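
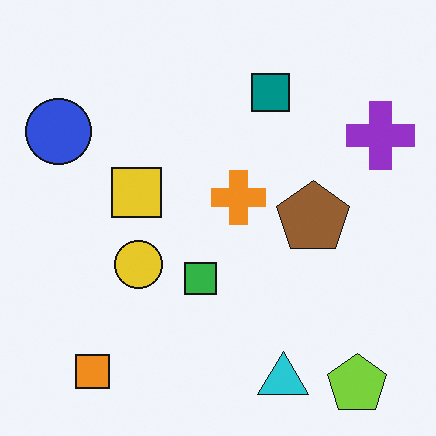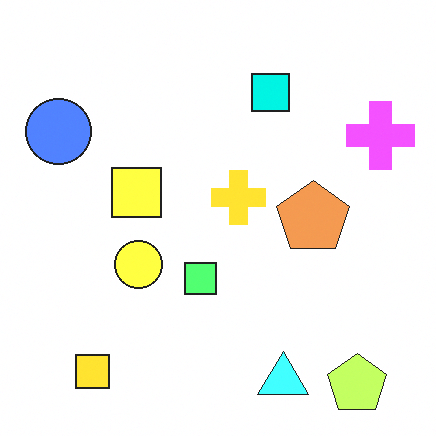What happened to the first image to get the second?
The second image is the first noticeably brightened.

Every pixel — background and shapes alike — is uniformly brightened.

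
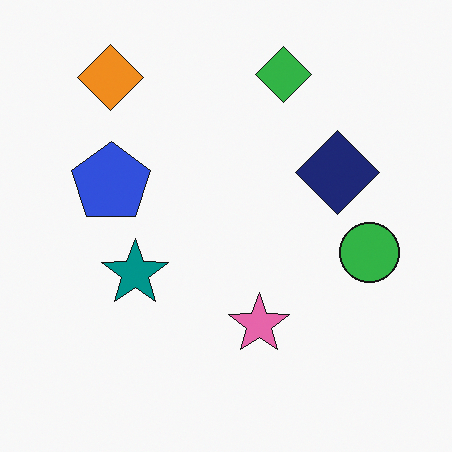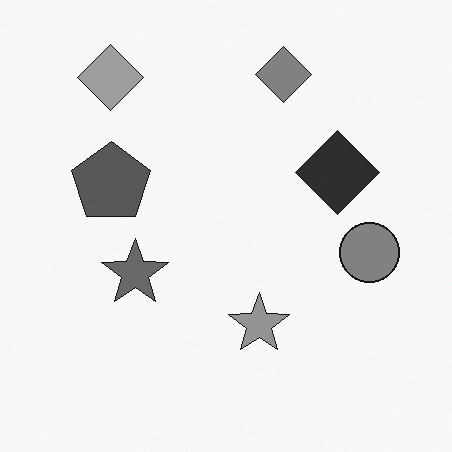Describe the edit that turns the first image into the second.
This is the original image converted to grayscale.

All color is removed — every shape is now a shade of grey.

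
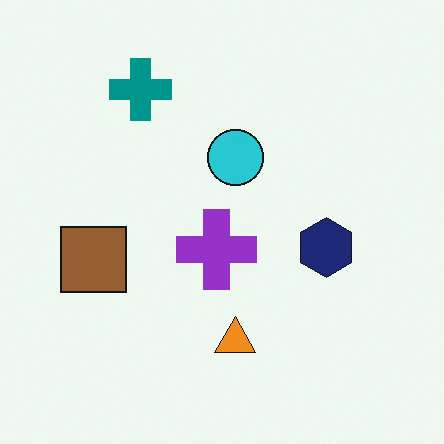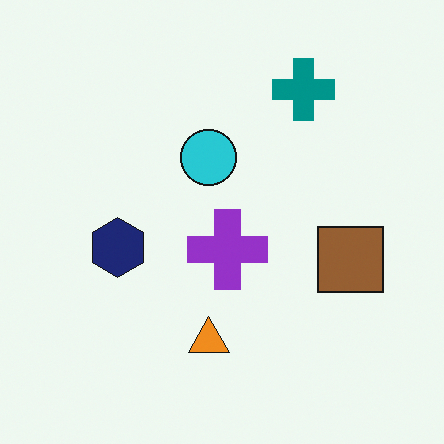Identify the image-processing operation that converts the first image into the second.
Flipped horizontally (left ↔ right).

The brown square is in the left of the first image and the right of the second — shapes on opposite sides of the vertical midline have swapped in a mirror flip.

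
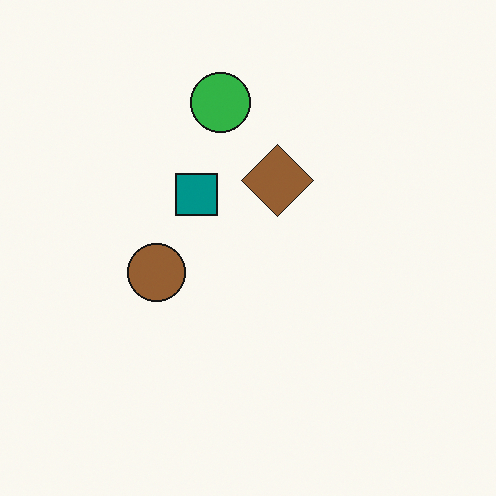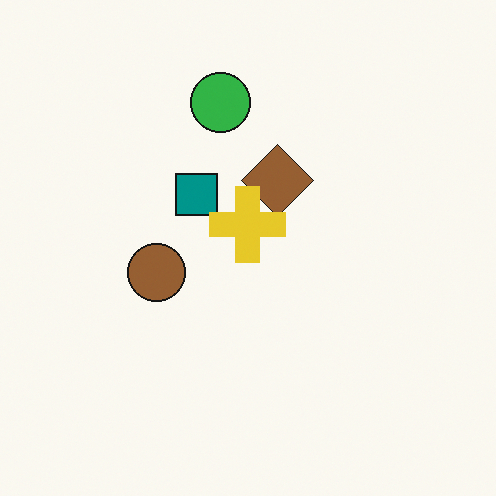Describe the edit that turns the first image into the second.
The image was overlaid with an additional yellow cross.

A yellow cross appears in the second image that is absent from the first.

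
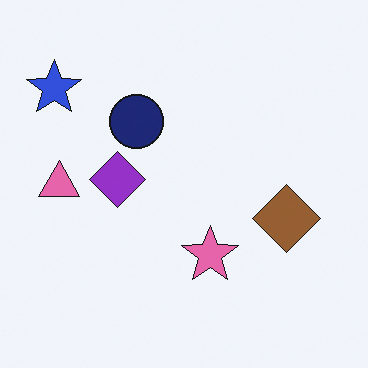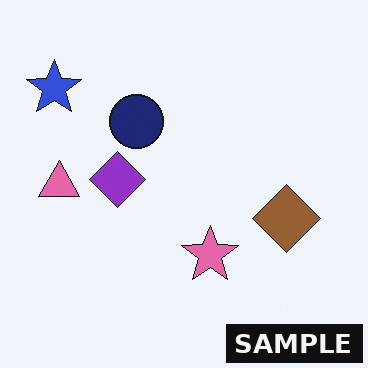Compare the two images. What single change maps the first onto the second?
Watermarked with the text "SAMPLE" in the lower-right corner.

A dark label reading "SAMPLE" appears in the lower-right corner.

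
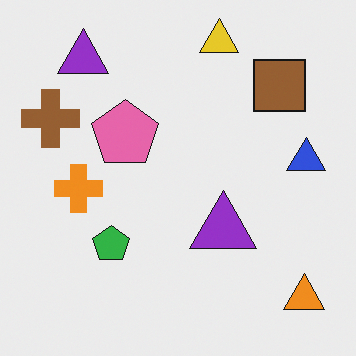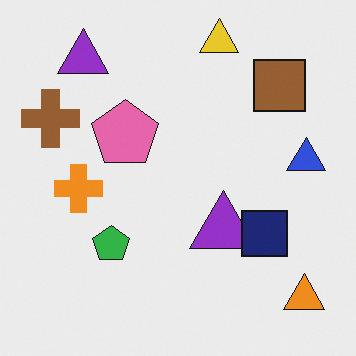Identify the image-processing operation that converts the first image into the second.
It was overlaid with an additional navy square.

A navy square appears in the second image that is absent from the first.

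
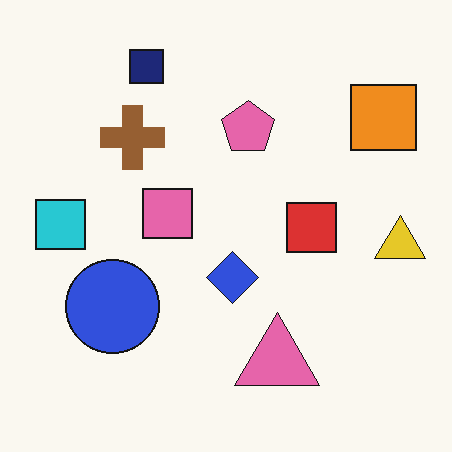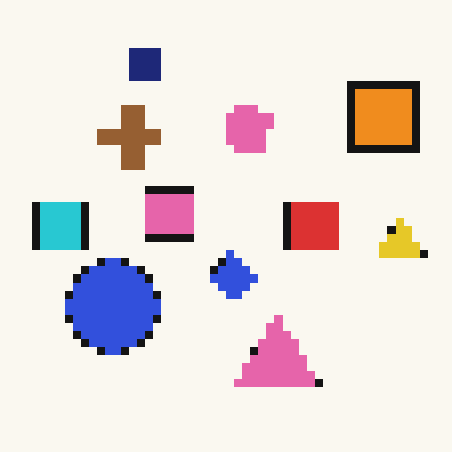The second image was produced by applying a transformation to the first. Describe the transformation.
The transformation is: moderately pixelated.

Shapes are reduced to large square blocks; fine edges and outlines are lost — a downscale-then-upscale (mosaic) effect.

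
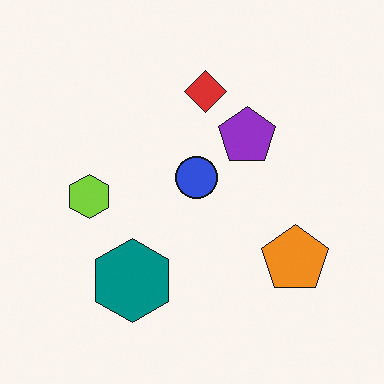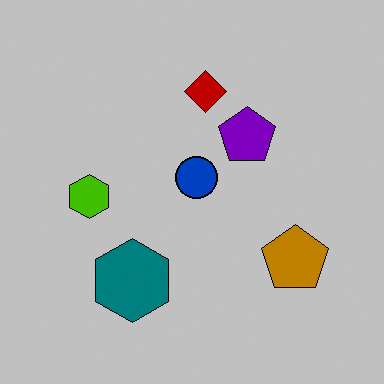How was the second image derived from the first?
This is the original image aggressively posterized.

Each flat color has snapped to a coarser quantized level — most visibly, the near-white background has dropped to a flat grey.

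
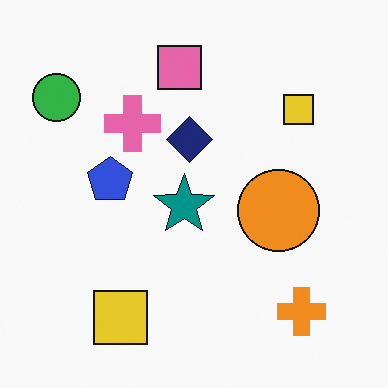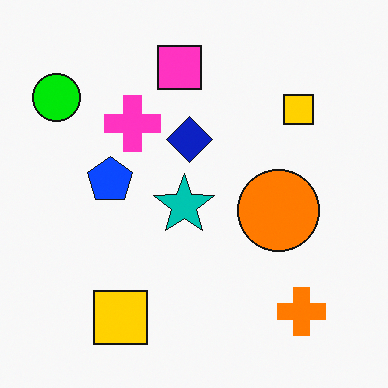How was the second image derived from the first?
It was heavily oversaturated.

All colors are more vivid — a global saturation change.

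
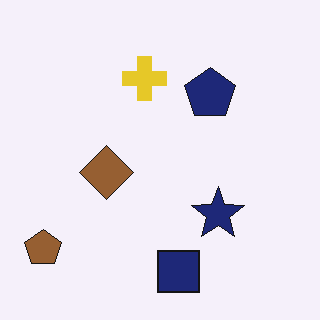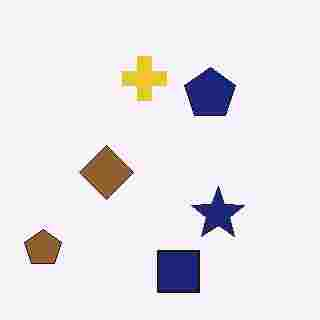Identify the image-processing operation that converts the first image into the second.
This is the original image heavily JPEG-compressed with obvious blocking artifacts.

Blocky 8×8 compression artifacts appear around shape edges and the flat background shows ringing — characteristic JPEG degradation.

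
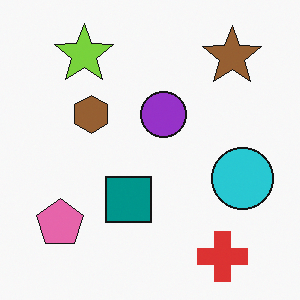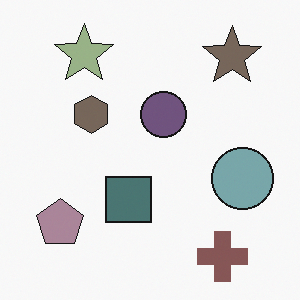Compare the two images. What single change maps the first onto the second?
The second image is the first made much more muted (saturation change).

All colors are more muted and greyish — a global saturation change.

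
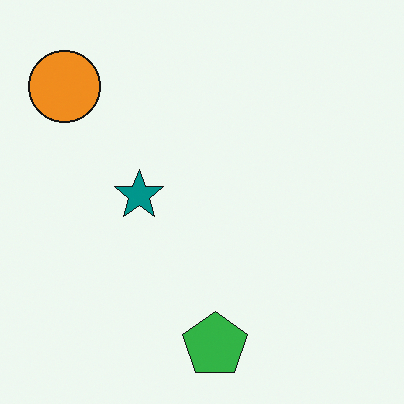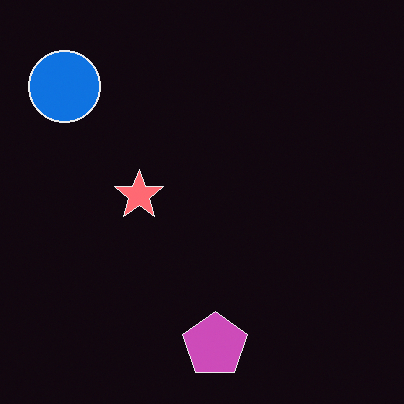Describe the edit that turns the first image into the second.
The image was color-inverted (negative).

The light background has become dark and every shape's color is its complement — a photographic negative.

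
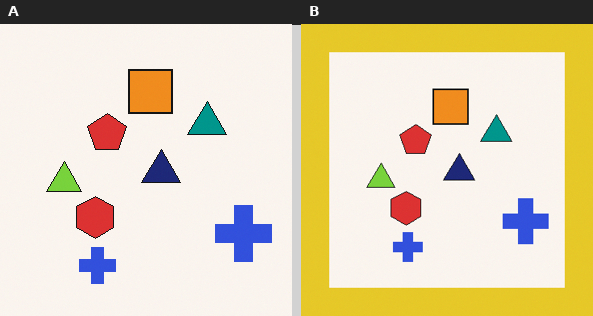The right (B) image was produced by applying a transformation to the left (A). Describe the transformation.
Framed with a yellow border.

A solid yellow frame runs around the edge of the right (B) image, with the content slightly shrunk inside it.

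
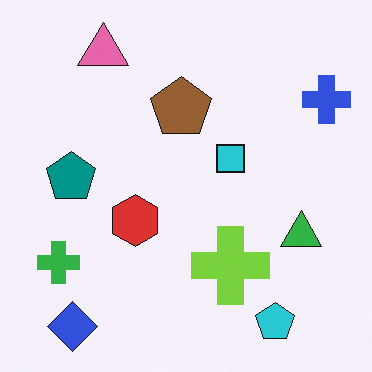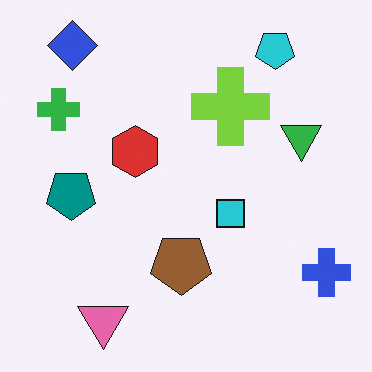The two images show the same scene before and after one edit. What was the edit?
The second image is the first flipped vertically (top ↔ bottom).

The blue diamond is in the bottom-left of the first image and the top-left of the second — shapes on opposite sides of the horizontal midline have swapped in a mirror flip.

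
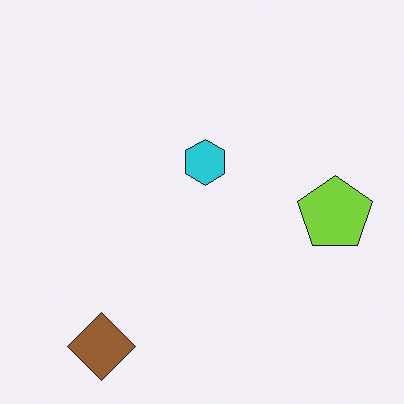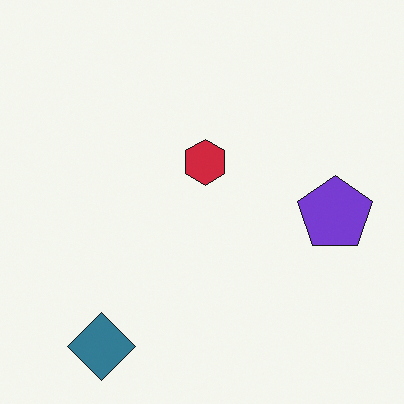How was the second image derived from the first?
The transformation is: hue-shifted through roughly half the color wheel.

Every shape's color has rotated by the same amount around the hue wheel — a uniform hue shift.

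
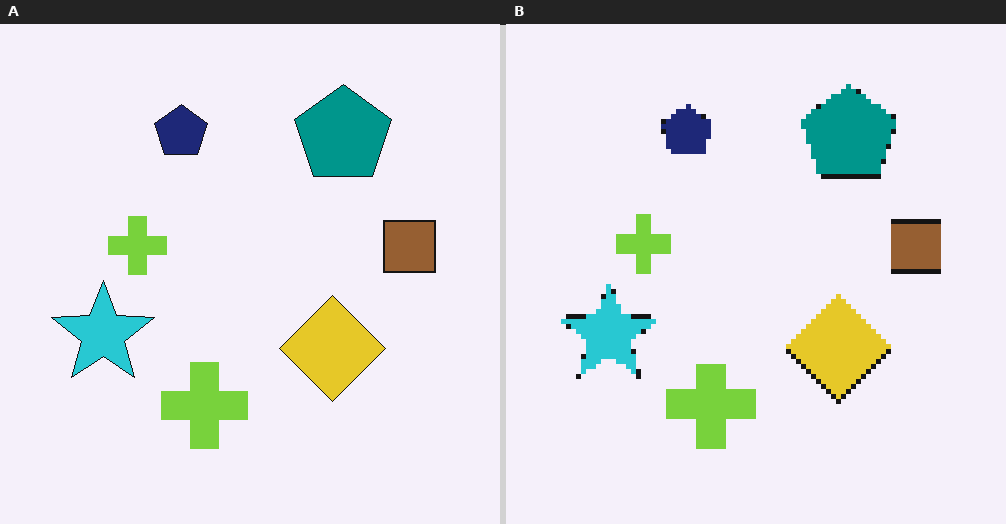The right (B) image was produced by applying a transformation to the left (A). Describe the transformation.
This is the original image lightly pixelated (a mild mosaic effect).

Shapes are reduced to large square blocks; fine edges and outlines are lost — a downscale-then-upscale (mosaic) effect.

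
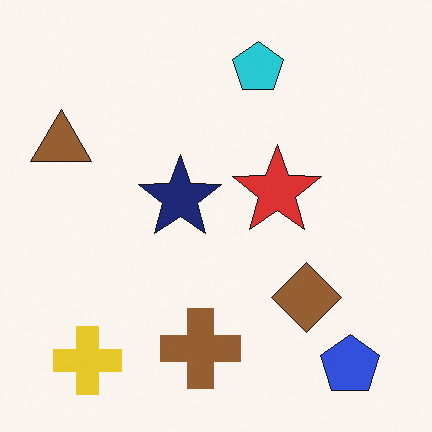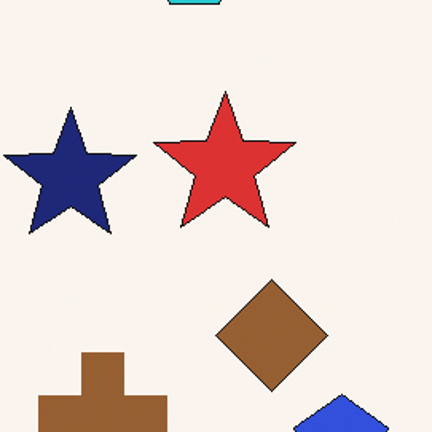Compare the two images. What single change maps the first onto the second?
The transformation is: cropped to a modestly smaller region and rescaled.

The visible shapes are larger and the field of view is narrower; shapes near the original edges may be partly or wholly outside the frame — a crop-and-rescale.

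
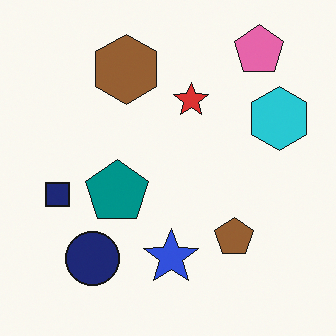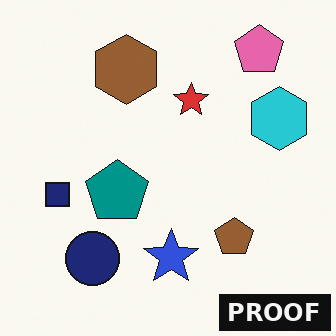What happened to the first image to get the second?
The image was watermarked with the text "PROOF" in the lower-right corner.

A dark label reading "PROOF" appears in the lower-right corner.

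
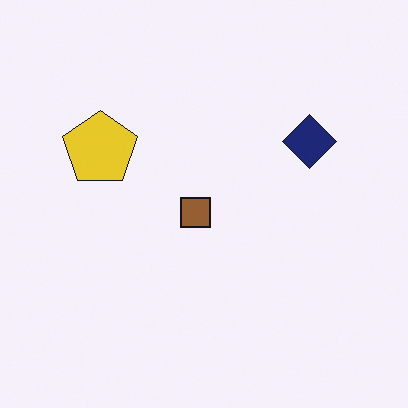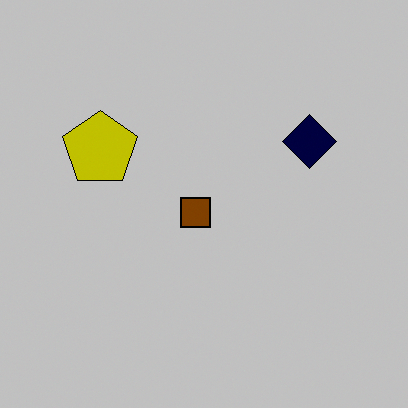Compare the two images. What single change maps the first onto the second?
This is the original image heavily posterized to just a handful of flat colors.

Each flat color has snapped to a coarser quantized level — most visibly, the near-white background has dropped to a flat grey.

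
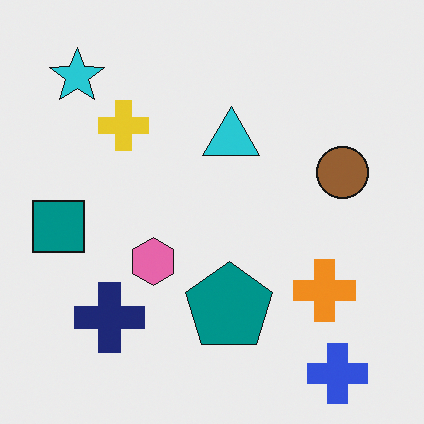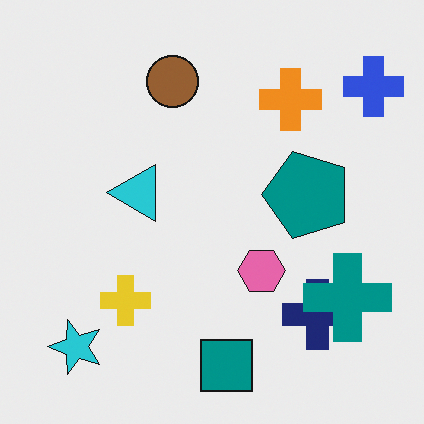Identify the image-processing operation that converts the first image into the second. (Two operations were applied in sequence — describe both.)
The transformation is: rotated 90° counter-clockwise, then overlaid with an additional teal cross.

The blue cross sits in the bottom-right of the first image and the top-right of the second — consistent with a whole-image 90° counter-clockwise rotation. A teal cross appears in the second image that is absent from the first.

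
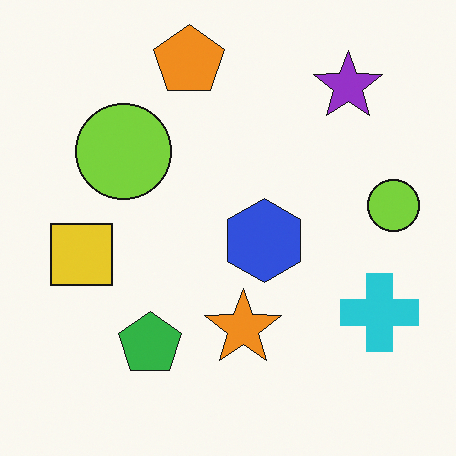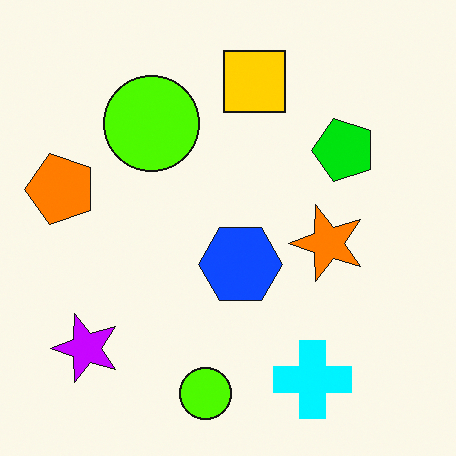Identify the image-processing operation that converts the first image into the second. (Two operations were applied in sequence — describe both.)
The transformation is: heavily oversaturated, then transposed (reflected across the top-left ↔ bottom-right diagonal).

All colors are more vivid — a global saturation change. Shapes have swapped their row and column positions — what was in the top-right is now in the bottom-left — a diagonal reflection.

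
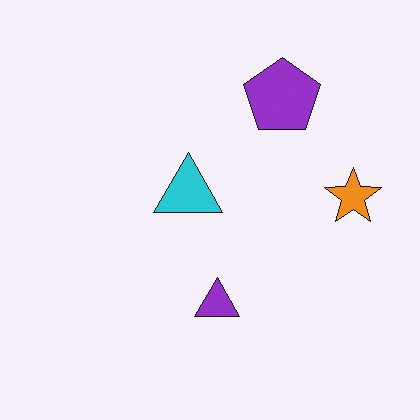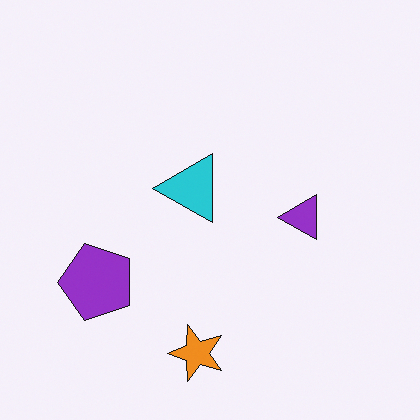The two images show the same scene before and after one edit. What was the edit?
The transformation is: transposed (reflected across the top-left ↔ bottom-right diagonal).

Shapes have swapped their row and column positions — what was in the top-right is now in the bottom-left — a diagonal reflection.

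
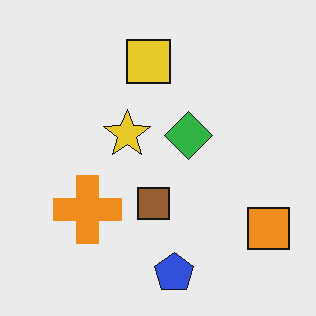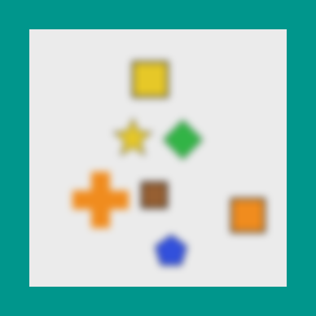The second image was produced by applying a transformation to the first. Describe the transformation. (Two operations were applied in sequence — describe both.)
Moderately blurred, then framed with a teal border.

Shape edges and outlines are uniformly softened across the whole image. A solid teal frame runs around the edge of the second image, with the content slightly shrunk inside it.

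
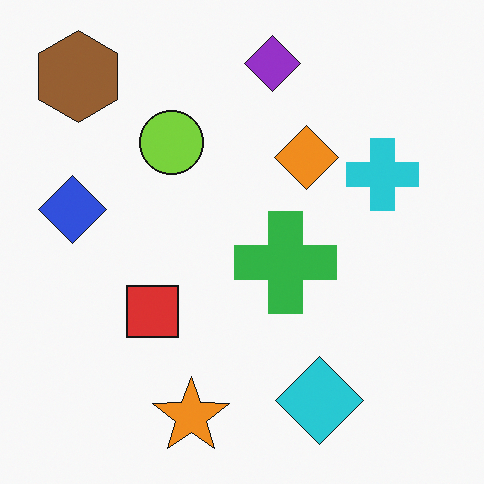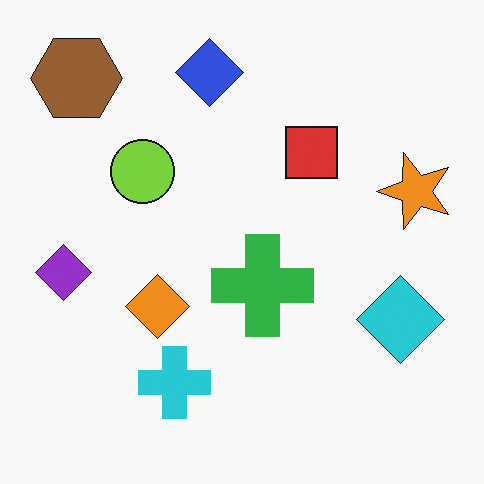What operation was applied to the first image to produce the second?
The second image is the first transposed (reflected across the top-left ↔ bottom-right diagonal).

Shapes have swapped their row and column positions — what was in the top-right is now in the bottom-left — a diagonal reflection.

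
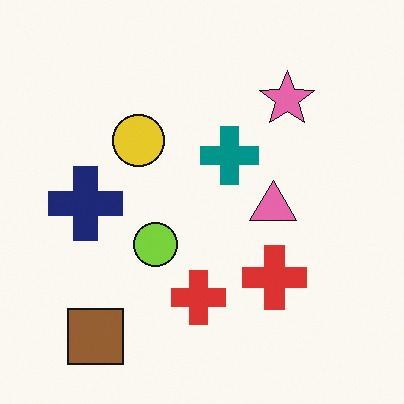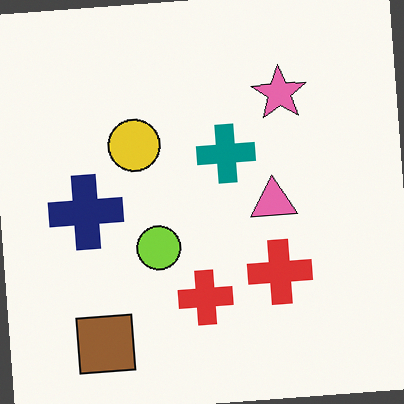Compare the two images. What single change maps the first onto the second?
The second image is the first rotated counter-clockwise by a few degrees.

Every shape is tilted by the same angle and the image corners show triangular fill wedges — a whole-image rotation by a non-right angle.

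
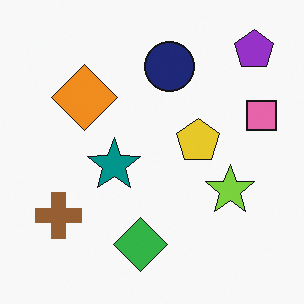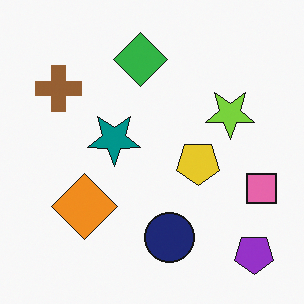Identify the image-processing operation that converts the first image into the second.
The image was flipped vertically (top ↔ bottom).

The purple pentagon is in the top-right of the first image and the bottom-right of the second — shapes on opposite sides of the horizontal midline have swapped in a mirror flip.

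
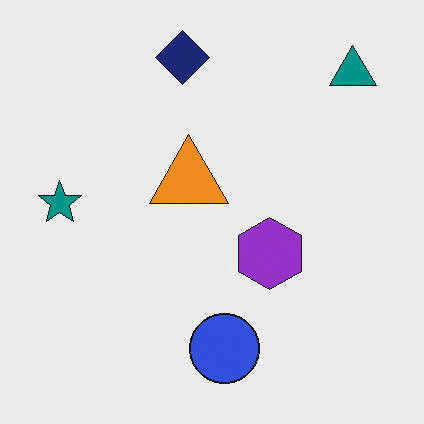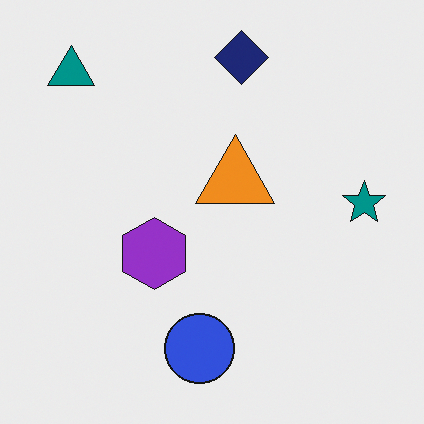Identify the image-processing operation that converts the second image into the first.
Flipped horizontally (left ↔ right).

The teal star is in the right of the second image and the left of the first — shapes on opposite sides of the vertical midline have swapped in a mirror flip.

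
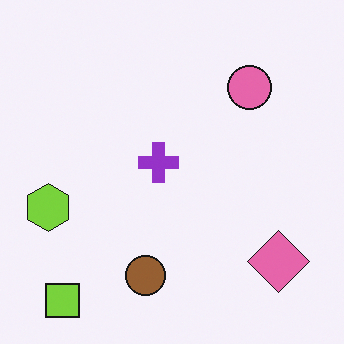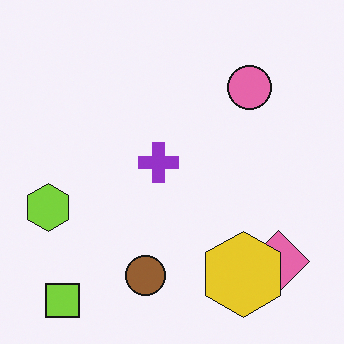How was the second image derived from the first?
The transformation is: overlaid with an additional yellow hexagon.

A yellow hexagon appears in the second image that is absent from the first.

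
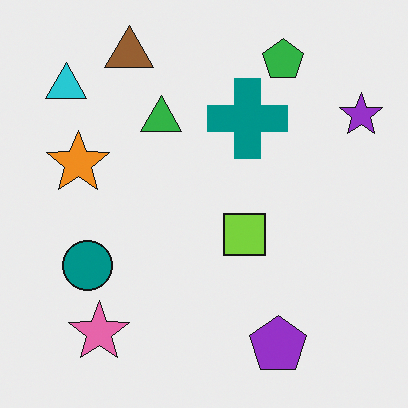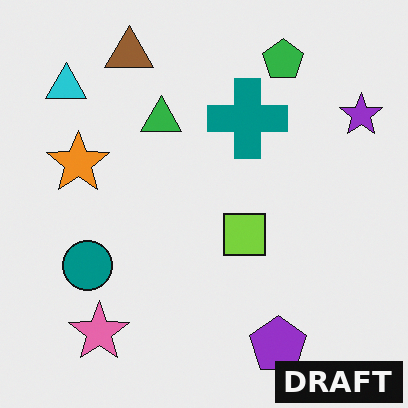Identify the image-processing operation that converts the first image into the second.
Watermarked with the text "DRAFT" in the lower-right corner.

A dark label reading "DRAFT" appears in the lower-right corner.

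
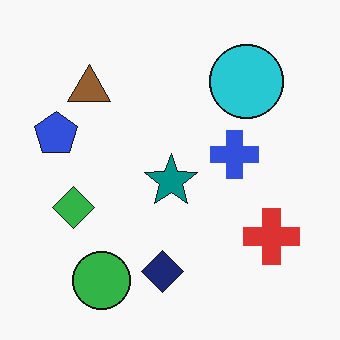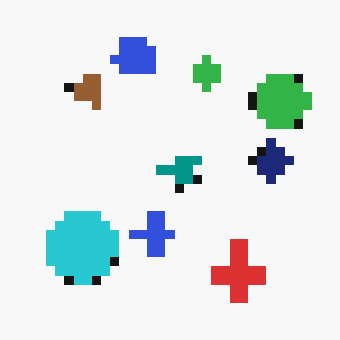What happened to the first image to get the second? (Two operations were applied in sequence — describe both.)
It was coarsely pixelated, then transposed (reflected across the top-left ↔ bottom-right diagonal).

Shapes are reduced to large square blocks; fine edges and outlines are lost — a downscale-then-upscale (mosaic) effect. Shapes have swapped their row and column positions — what was in the top-right is now in the bottom-left — a diagonal reflection.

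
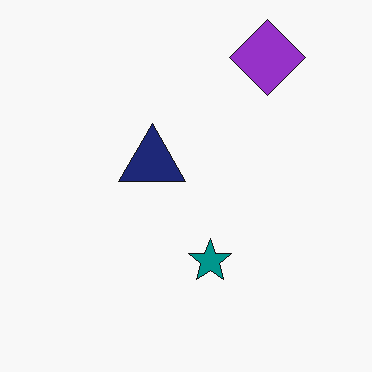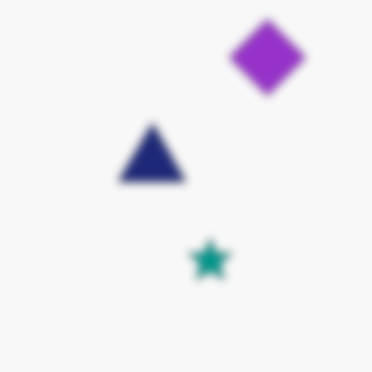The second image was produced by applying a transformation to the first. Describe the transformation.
It was noticeably gaussian-blurred.

Shape edges and outlines are uniformly softened across the whole image.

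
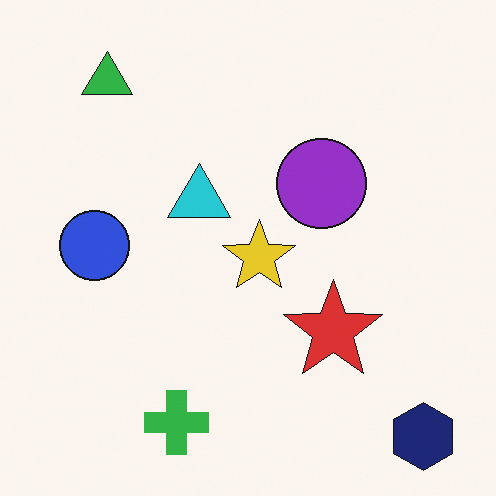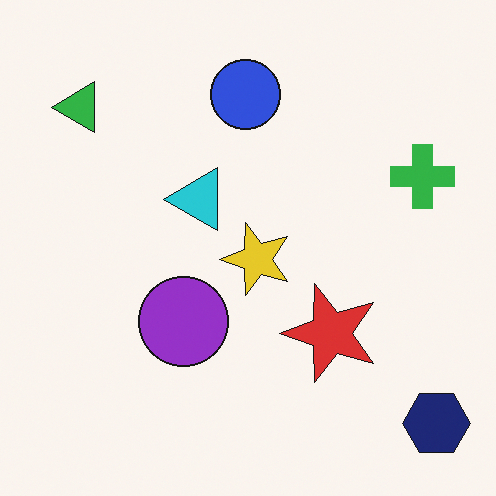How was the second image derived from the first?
The transformation is: transposed (reflected across the top-left ↔ bottom-right diagonal).

Shapes have swapped their row and column positions — what was in the top-right is now in the bottom-left — a diagonal reflection.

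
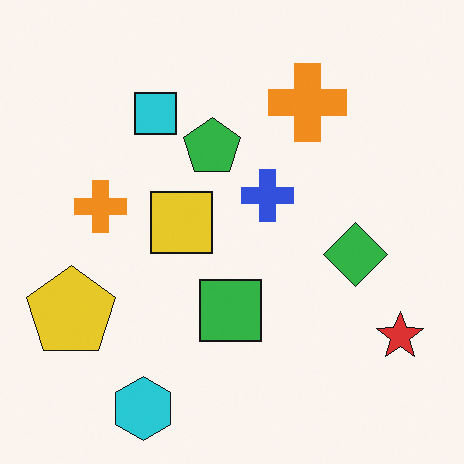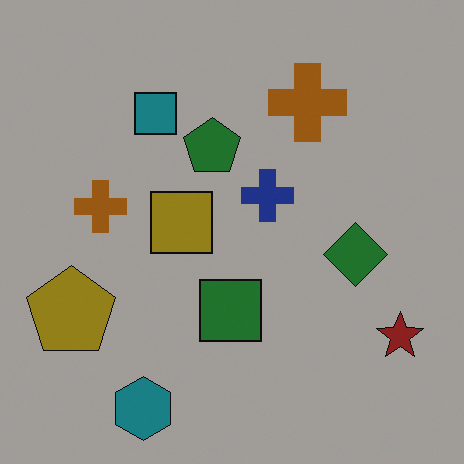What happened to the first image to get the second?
The second image is the first noticeably darkened.

Every pixel — background and shapes alike — is uniformly darkened.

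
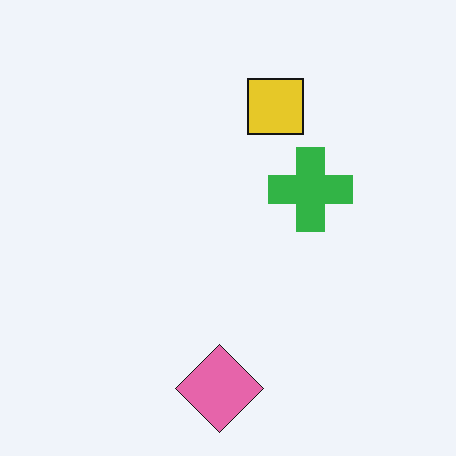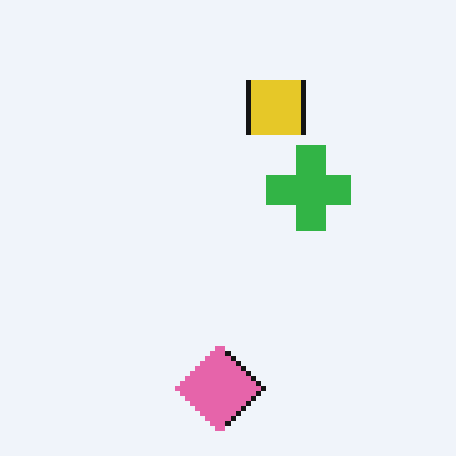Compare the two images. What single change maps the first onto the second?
The image was mildly pixelated.

Shapes are reduced to large square blocks; fine edges and outlines are lost — a downscale-then-upscale (mosaic) effect.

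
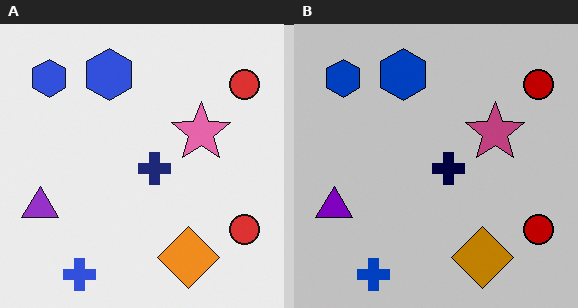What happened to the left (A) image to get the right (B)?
The image was aggressively posterized.

Each flat color has snapped to a coarser quantized level — most visibly, the near-white background has dropped to a flat grey.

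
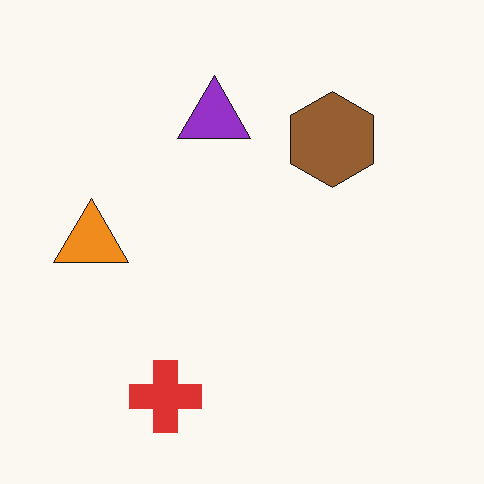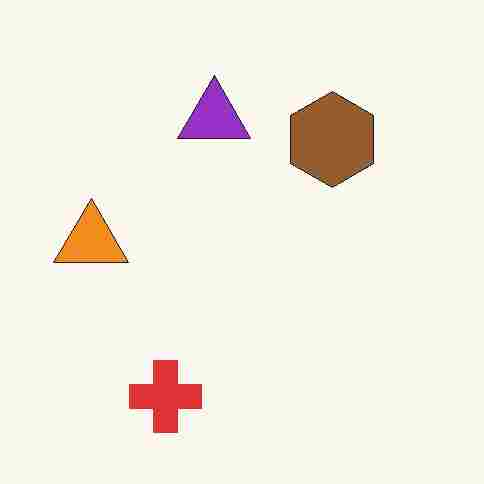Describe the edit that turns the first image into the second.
This is the original image heavily JPEG-compressed with obvious blocking artifacts.

Blocky 8×8 compression artifacts appear around shape edges and the flat background shows ringing — characteristic JPEG degradation.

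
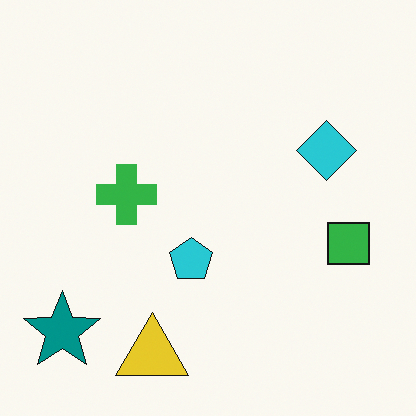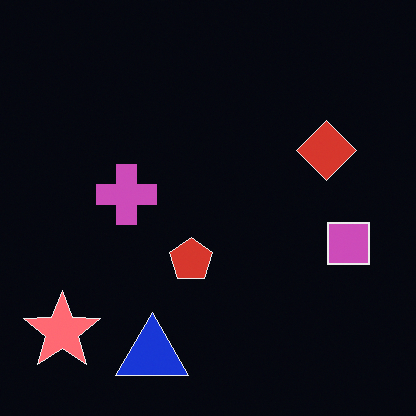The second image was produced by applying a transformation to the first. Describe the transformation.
The transformation is: color-inverted (negative).

The light background has become dark and every shape's color is its complement — a photographic negative.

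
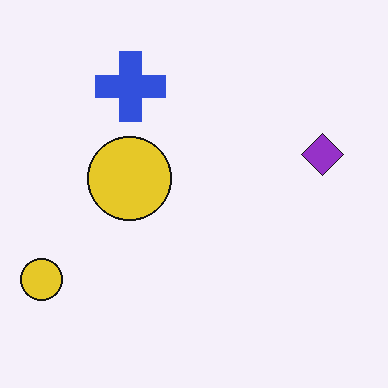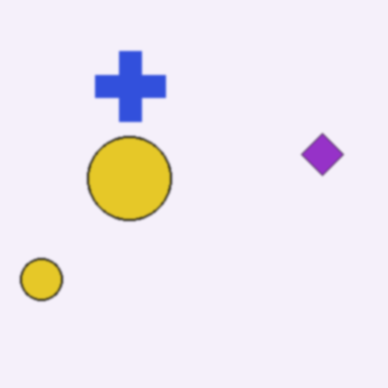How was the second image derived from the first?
The transformation is: given a subtle gaussian blur.

Shape edges and outlines are uniformly softened across the whole image.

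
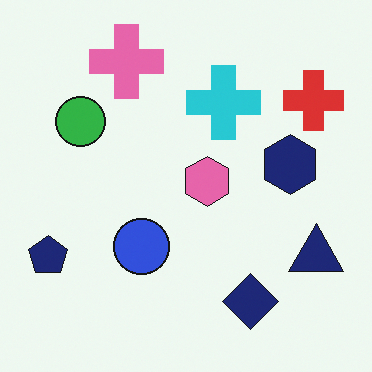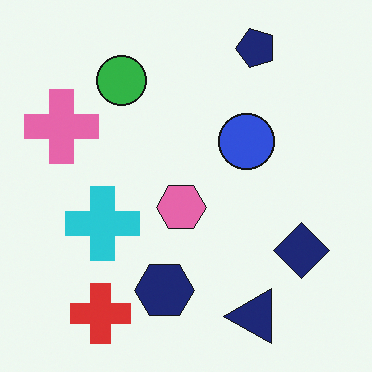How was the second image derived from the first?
The second image is the first transposed (reflected across the top-left ↔ bottom-right diagonal).

Shapes have swapped their row and column positions — what was in the top-right is now in the bottom-left — a diagonal reflection.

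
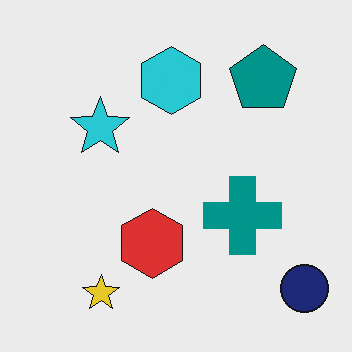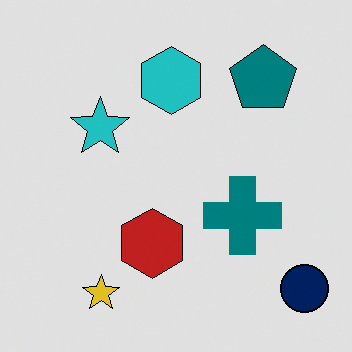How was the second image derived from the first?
The second image is the first posterized to a reduced palette.

Each flat color has snapped to a coarser quantized level — most visibly, the near-white background has dropped to a flat grey.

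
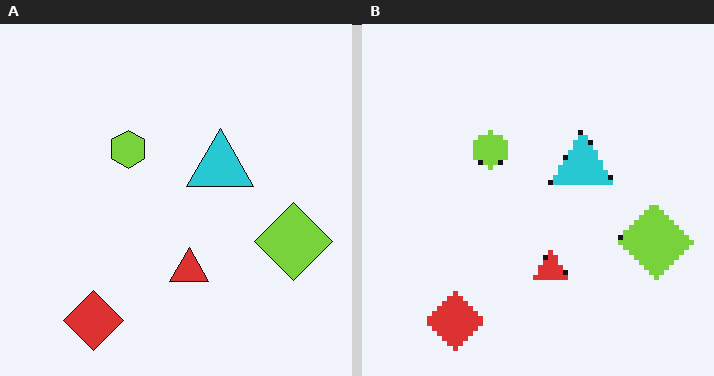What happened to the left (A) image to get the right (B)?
The transformation is: lightly pixelated (a mild mosaic effect).

Shapes are reduced to large square blocks; fine edges and outlines are lost — a downscale-then-upscale (mosaic) effect.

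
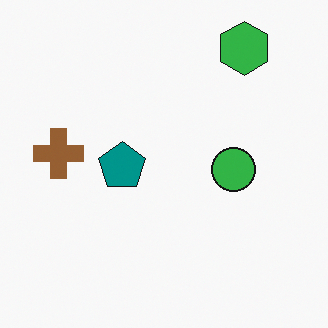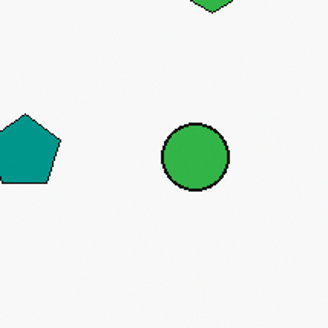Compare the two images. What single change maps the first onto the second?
The transformation is: cropped slightly and scaled back up.

The visible shapes are larger and the field of view is narrower; shapes near the original edges may be partly or wholly outside the frame — a crop-and-rescale.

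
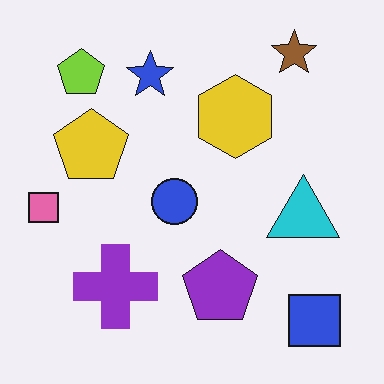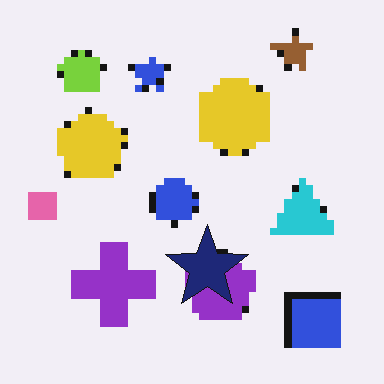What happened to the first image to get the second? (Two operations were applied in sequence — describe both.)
The second image is the first pixelated into visible square blocks, then overlaid with an additional navy star.

Shapes are reduced to large square blocks; fine edges and outlines are lost — a downscale-then-upscale (mosaic) effect. A navy star appears in the second image that is absent from the first.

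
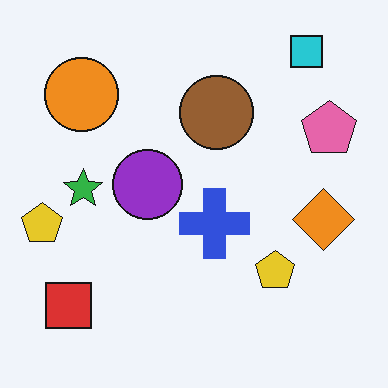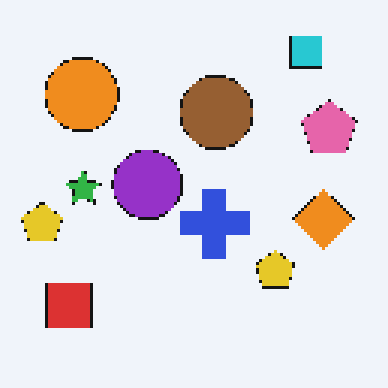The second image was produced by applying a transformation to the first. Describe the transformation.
This is the original image mildly pixelated.

Shapes are reduced to large square blocks; fine edges and outlines are lost — a downscale-then-upscale (mosaic) effect.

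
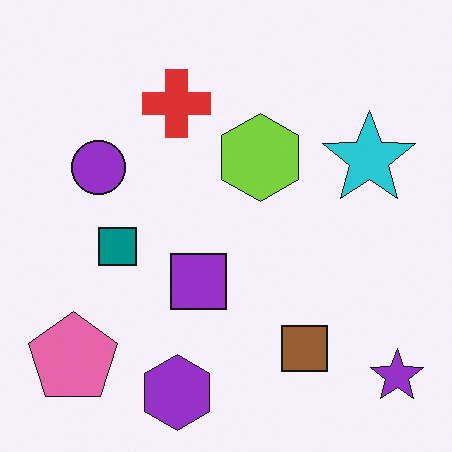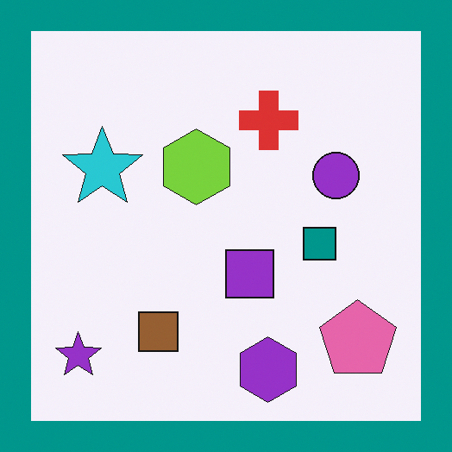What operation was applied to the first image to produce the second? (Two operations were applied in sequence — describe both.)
Flipped horizontally (left ↔ right), then framed with a teal border.

The purple star is in the bottom-right of the first image and the bottom-left of the second — shapes on opposite sides of the vertical midline have swapped in a mirror flip. A solid teal frame runs around the edge of the second image, with the content slightly shrunk inside it.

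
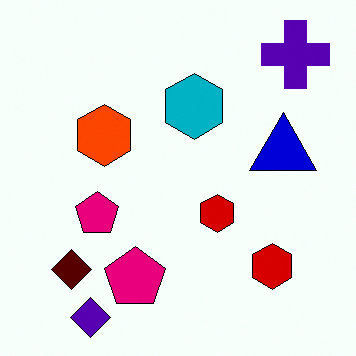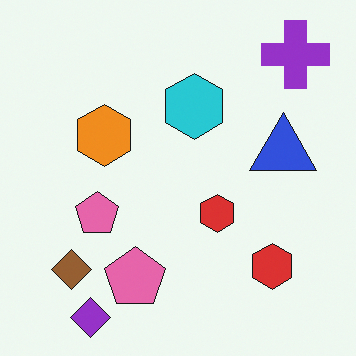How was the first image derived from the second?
The image was boosted in contrast.

Tones are pushed away from mid-grey across the whole image — a global contrast change.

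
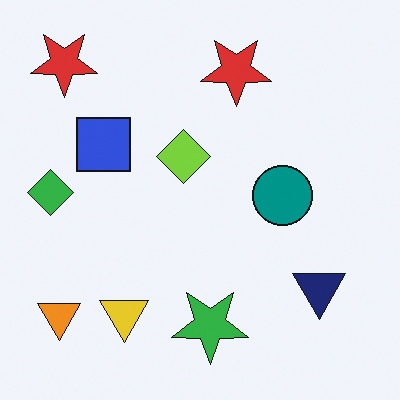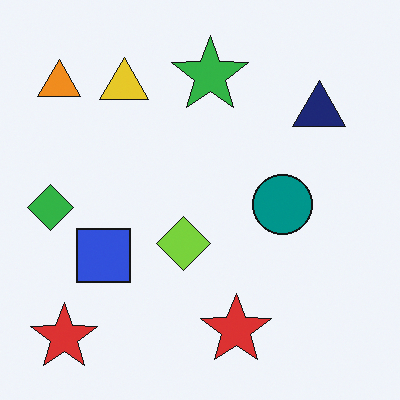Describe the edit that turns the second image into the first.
Flipped vertically (top ↔ bottom).

The green star is in the top of the second image and the bottom of the first — shapes on opposite sides of the horizontal midline have swapped in a mirror flip.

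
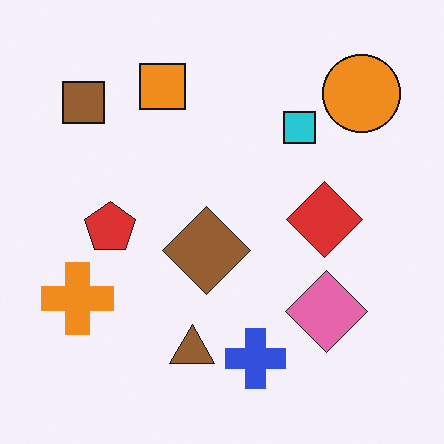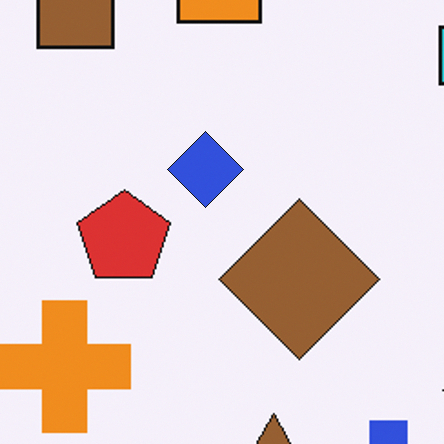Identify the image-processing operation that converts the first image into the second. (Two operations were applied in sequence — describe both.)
The image was cropped tightly and scaled back up, then overlaid with an additional blue diamond.

The visible shapes are larger and the field of view is narrower; shapes near the original edges may be partly or wholly outside the frame — a crop-and-rescale. A blue diamond appears in the second image that is absent from the first.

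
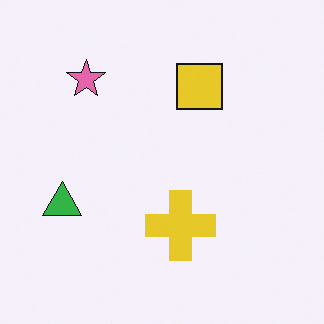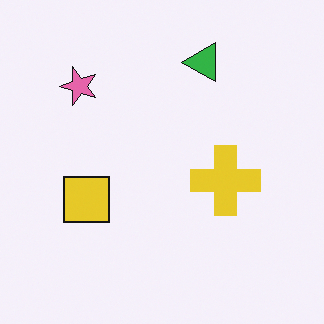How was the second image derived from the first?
It was transposed (reflected across the top-left ↔ bottom-right diagonal).

Shapes have swapped their row and column positions — what was in the top-right is now in the bottom-left — a diagonal reflection.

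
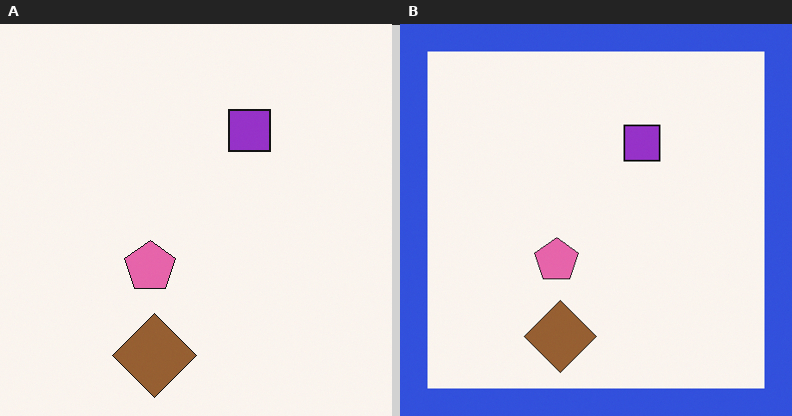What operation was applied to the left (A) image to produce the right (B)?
The image was framed with a blue border.

A solid blue frame runs around the edge of the right (B) image, with the content slightly shrunk inside it.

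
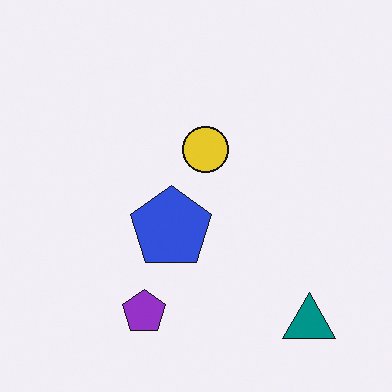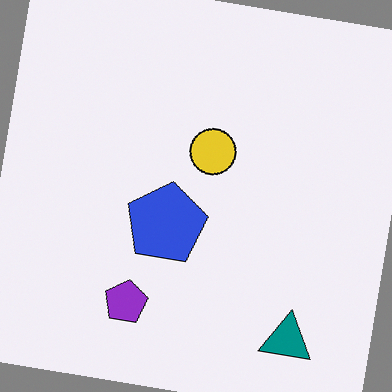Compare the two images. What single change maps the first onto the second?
The transformation is: rotated clockwise by a few degrees.

Every shape is tilted by the same angle and the image corners show triangular fill wedges — a whole-image rotation by a non-right angle.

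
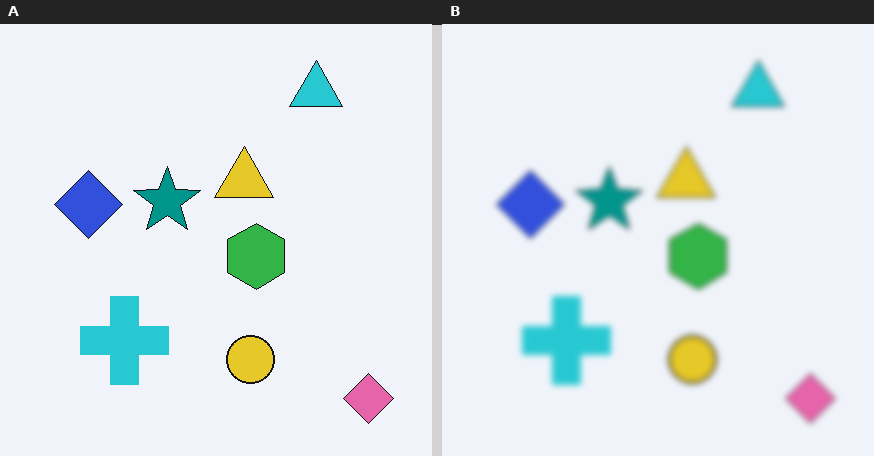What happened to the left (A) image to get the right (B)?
It was moderately blurred.

Shape edges and outlines are uniformly softened across the whole image.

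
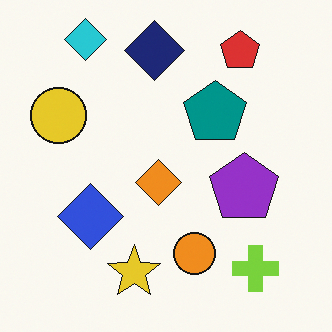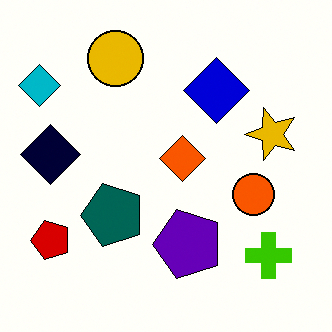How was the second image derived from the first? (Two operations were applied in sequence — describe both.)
The second image is the first given much higher contrast, then transposed (reflected across the top-left ↔ bottom-right diagonal).

Tones are pushed away from mid-grey across the whole image — a global contrast change. Shapes have swapped their row and column positions — what was in the top-right is now in the bottom-left — a diagonal reflection.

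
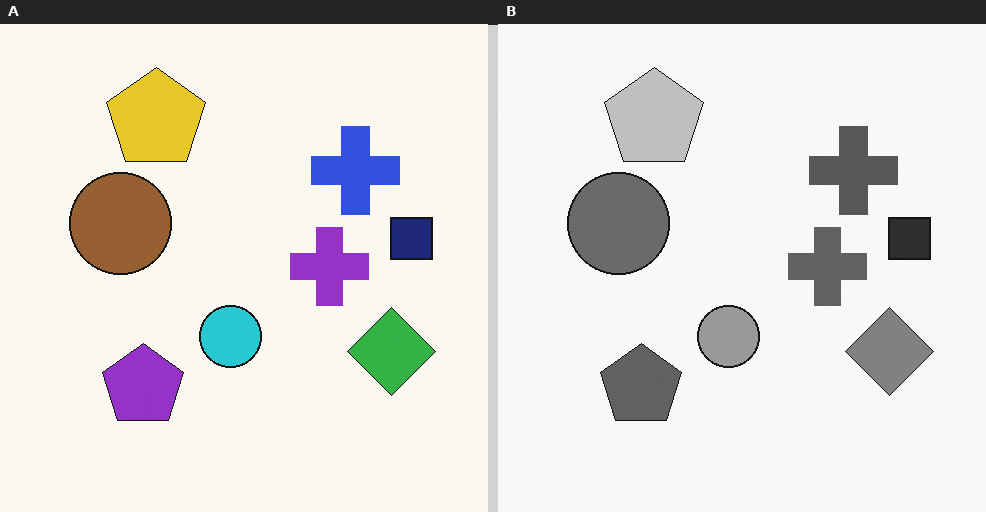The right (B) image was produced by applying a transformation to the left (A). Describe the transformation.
It was converted to grayscale.

All color is removed — every shape is now a shade of grey.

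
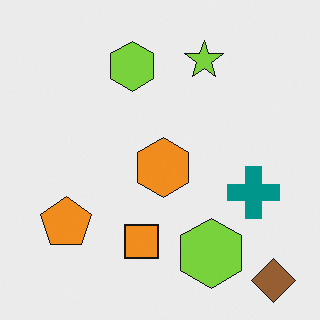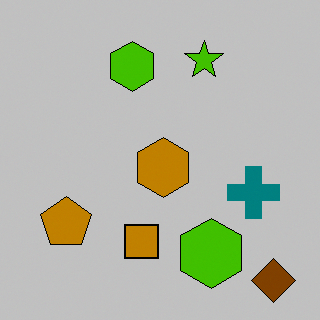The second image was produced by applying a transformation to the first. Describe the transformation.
Heavily posterized to just a handful of flat colors.

Each flat color has snapped to a coarser quantized level — most visibly, the near-white background has dropped to a flat grey.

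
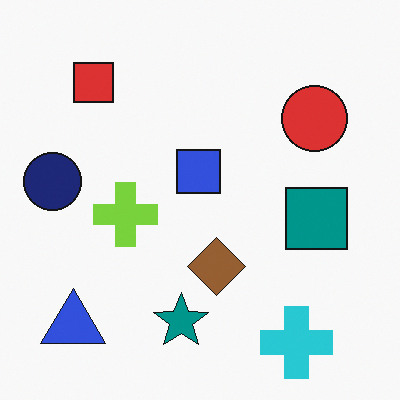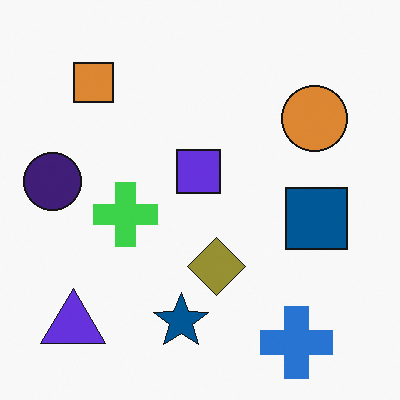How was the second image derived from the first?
It was hue-shifted slightly.

Every shape's color has rotated by the same amount around the hue wheel — a uniform hue shift.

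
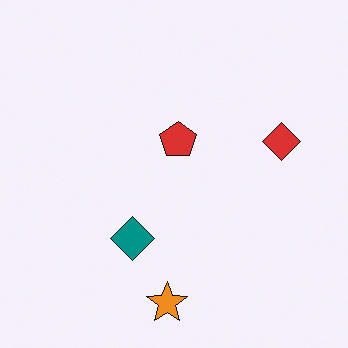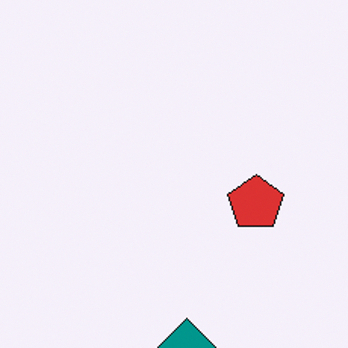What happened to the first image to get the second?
Cropped slightly and scaled back up.

The visible shapes are larger and the field of view is narrower; shapes near the original edges may be partly or wholly outside the frame — a crop-and-rescale.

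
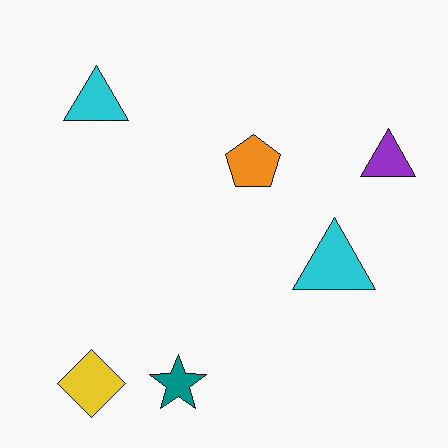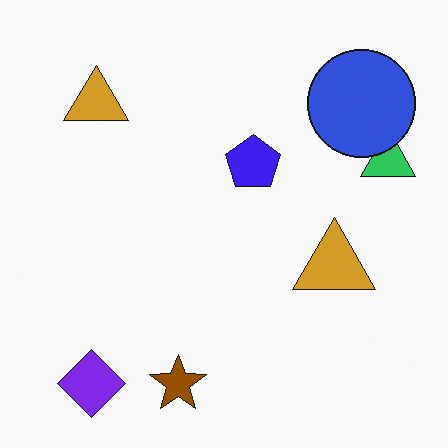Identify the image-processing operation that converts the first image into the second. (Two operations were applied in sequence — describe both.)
This is the original image hue-shifted by a large amount, then overlaid with an additional blue circle.

Every shape's color has rotated by the same amount around the hue wheel — a uniform hue shift. A blue circle appears in the second image that is absent from the first.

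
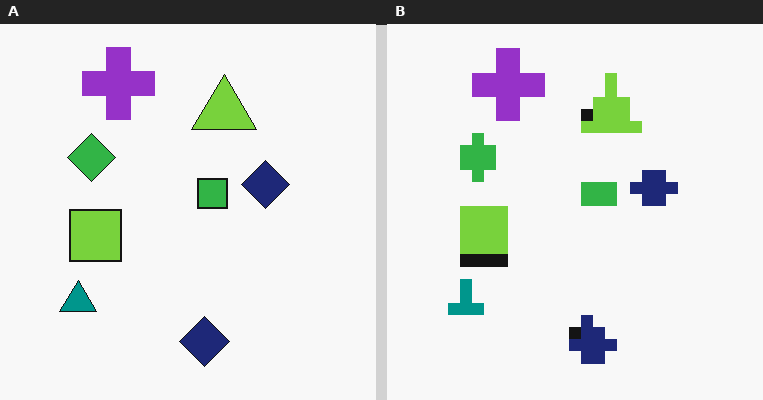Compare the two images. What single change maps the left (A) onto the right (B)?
The transformation is: heavily pixelated into large blocks.

Shapes are reduced to large square blocks; fine edges and outlines are lost — a downscale-then-upscale (mosaic) effect.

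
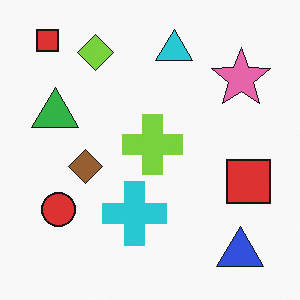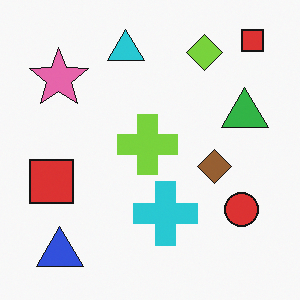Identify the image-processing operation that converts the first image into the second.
The second image is the first flipped horizontally (left ↔ right).

The green triangle is in the left of the first image and the right of the second — shapes on opposite sides of the vertical midline have swapped in a mirror flip.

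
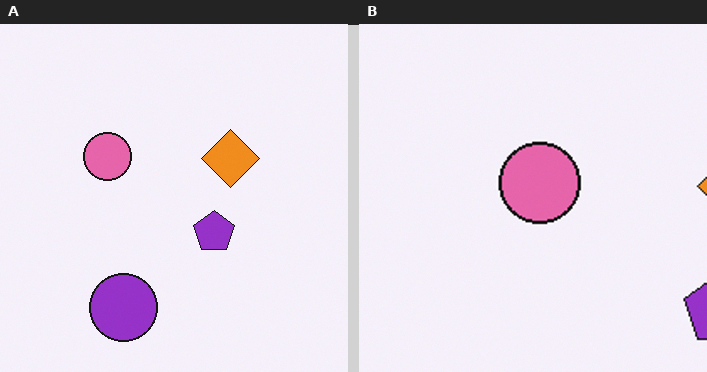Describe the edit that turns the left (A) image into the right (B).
The transformation is: cropped to a noticeably smaller region and rescaled.

The visible shapes are larger and the field of view is narrower; shapes near the original edges may be partly or wholly outside the frame — a crop-and-rescale.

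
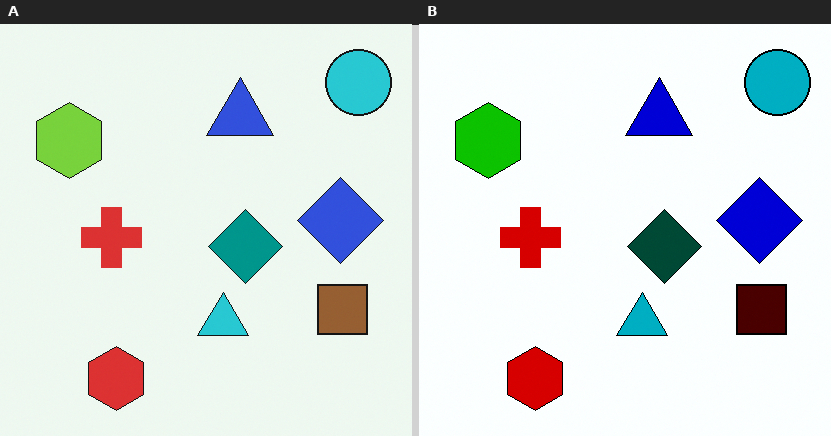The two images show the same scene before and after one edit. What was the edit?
Boosted in contrast.

Tones are pushed away from mid-grey across the whole image — a global contrast change.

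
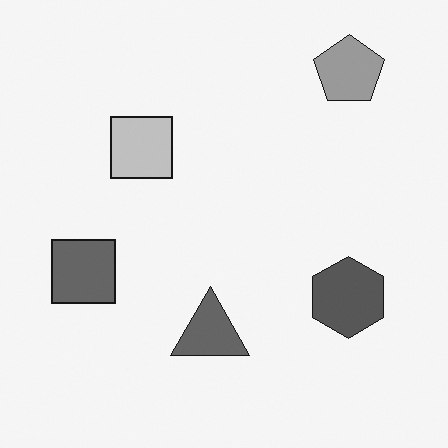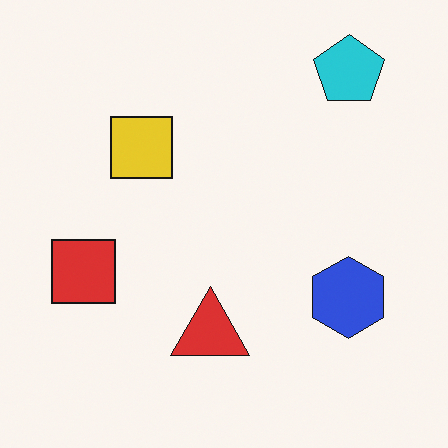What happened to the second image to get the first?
Converted to grayscale.

All color is removed — every shape is now a shade of grey.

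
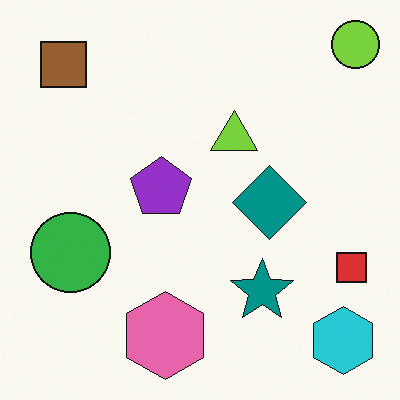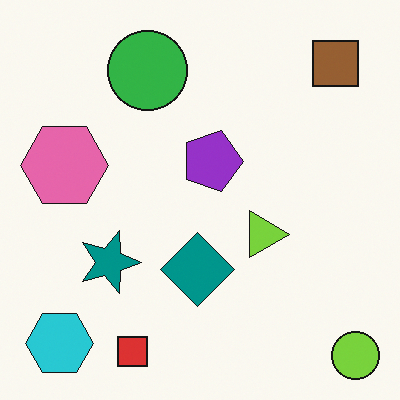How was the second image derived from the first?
The image was rotated 90° clockwise.

The lime circle sits in the top-right of the first image and the bottom-right of the second — consistent with a whole-image 90° clockwise rotation.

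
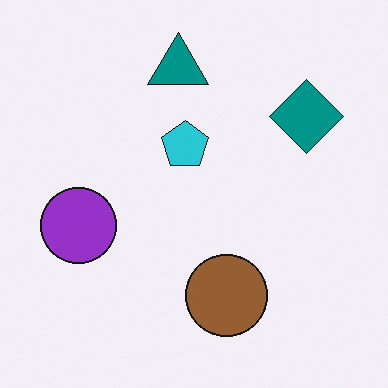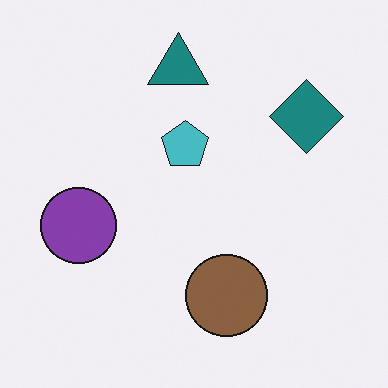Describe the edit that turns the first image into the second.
The second image is the first slightly desaturated.

All colors are more muted and greyish — a global saturation change.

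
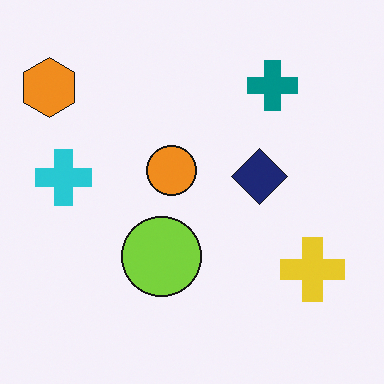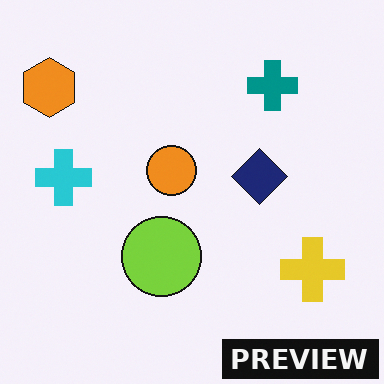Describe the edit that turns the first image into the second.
It was watermarked with the text "PREVIEW" in the lower-right corner.

A dark label reading "PREVIEW" appears in the lower-right corner.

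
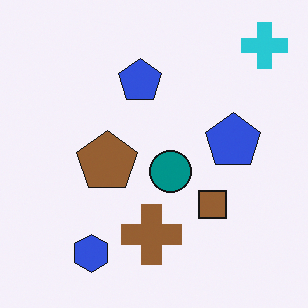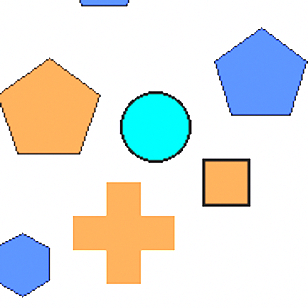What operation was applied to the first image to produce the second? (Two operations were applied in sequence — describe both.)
Cropped to a noticeably smaller region and rescaled, then substantially brightened.

The visible shapes are larger and the field of view is narrower; shapes near the original edges may be partly or wholly outside the frame — a crop-and-rescale. Every pixel — background and shapes alike — is uniformly brightened.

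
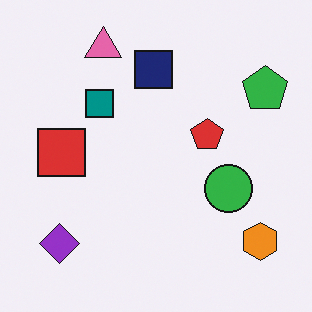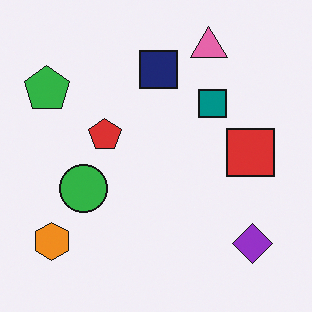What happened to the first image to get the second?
The image was flipped horizontally (left ↔ right).

The green pentagon is in the top-right of the first image and the top-left of the second — shapes on opposite sides of the vertical midline have swapped in a mirror flip.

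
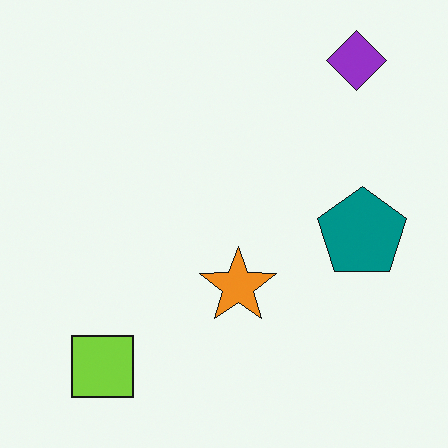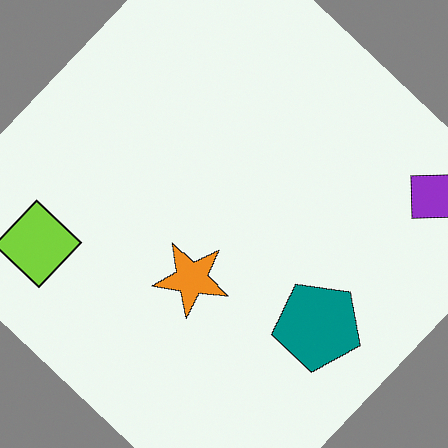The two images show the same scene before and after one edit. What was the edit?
The second image is the first rotated clockwise by a large amount — several tens of degrees.

Every shape is tilted by the same angle and the image corners show triangular fill wedges — a whole-image rotation by a non-right angle.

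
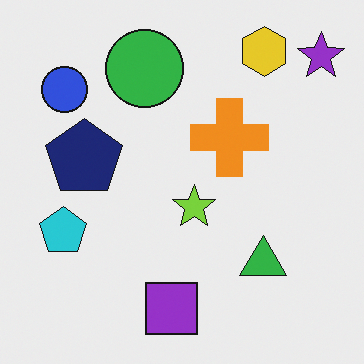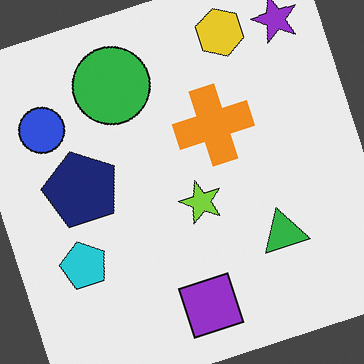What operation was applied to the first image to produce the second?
This is the original image rotated counter-clockwise by a clearly visible amount.

Every shape is tilted by the same angle and the image corners show triangular fill wedges — a whole-image rotation by a non-right angle.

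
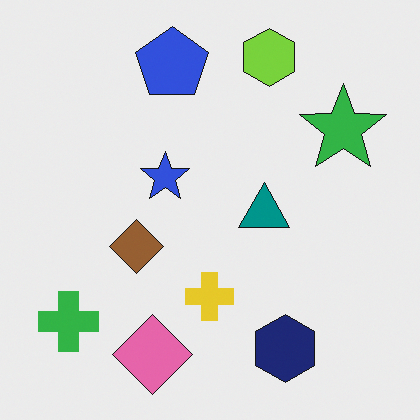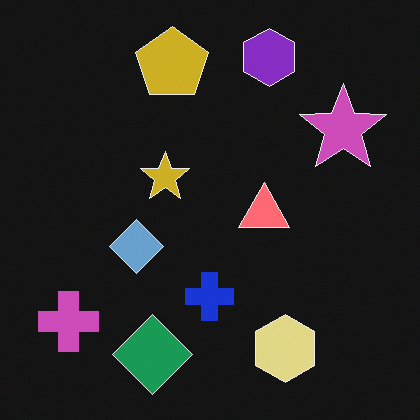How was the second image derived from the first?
Color-inverted (negative).

The light background has become dark and every shape's color is its complement — a photographic negative.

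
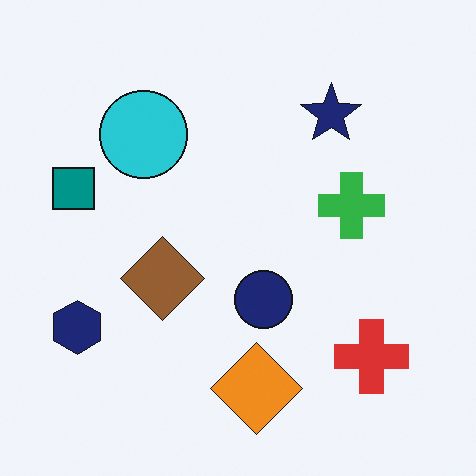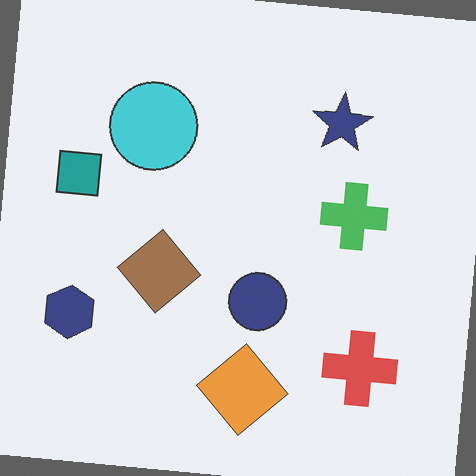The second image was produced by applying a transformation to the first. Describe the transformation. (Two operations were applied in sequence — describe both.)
It was rotated clockwise by a small amount, then given slightly reduced contrast.

Every shape is tilted by the same angle and the image corners show triangular fill wedges — a whole-image rotation by a non-right angle. Tones are pushed toward mid-grey across the whole image — a global contrast change.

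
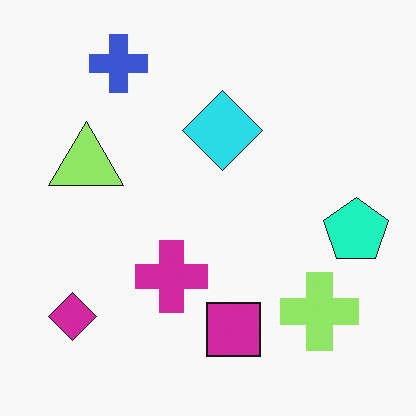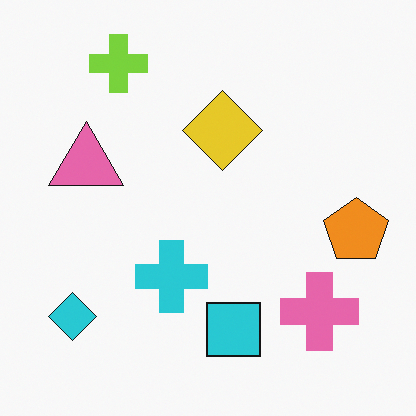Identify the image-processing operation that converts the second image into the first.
The transformation is: hue-shifted by a moderate amount.

Every shape's color has rotated by the same amount around the hue wheel — a uniform hue shift.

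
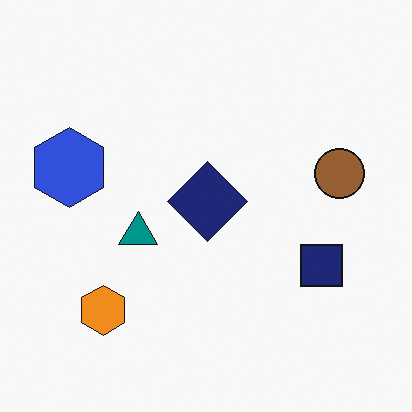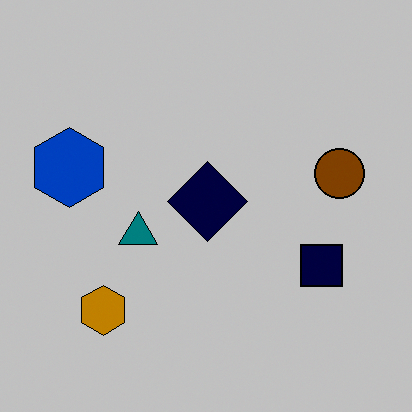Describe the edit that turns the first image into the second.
The second image is the first aggressively posterized.

Each flat color has snapped to a coarser quantized level — most visibly, the near-white background has dropped to a flat grey.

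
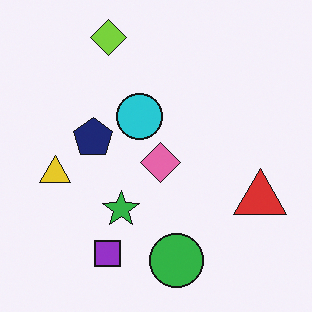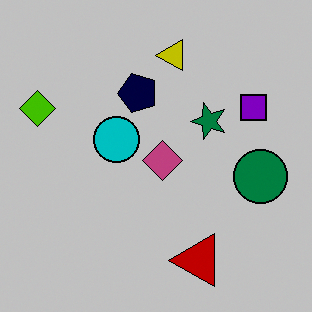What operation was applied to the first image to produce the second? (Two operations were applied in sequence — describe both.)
The image was heavily posterized to just a handful of flat colors, then transposed (reflected across the top-left ↔ bottom-right diagonal).

Each flat color has snapped to a coarser quantized level — most visibly, the near-white background has dropped to a flat grey. Shapes have swapped their row and column positions — what was in the top-right is now in the bottom-left — a diagonal reflection.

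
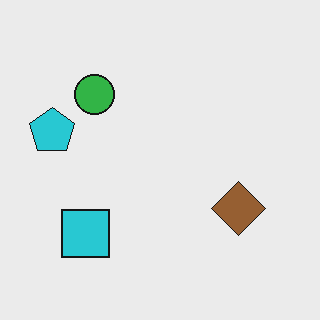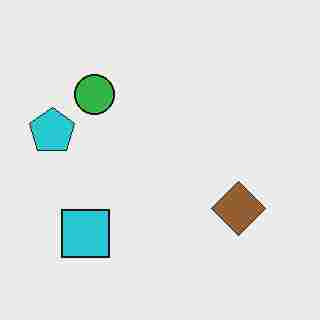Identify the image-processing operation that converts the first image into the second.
The transformation is: degraded with heavy JPEG compression.

Blocky 8×8 compression artifacts appear around shape edges and the flat background shows ringing — characteristic JPEG degradation.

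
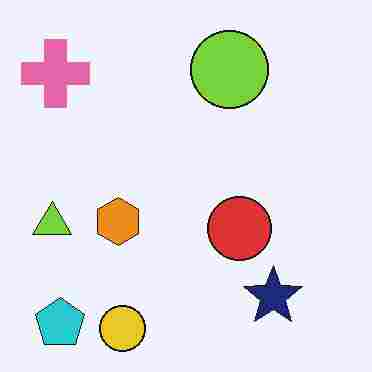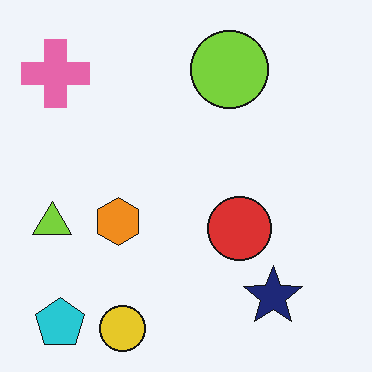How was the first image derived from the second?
The first image is the second degraded with heavy JPEG compression.

Blocky 8×8 compression artifacts appear around shape edges and the flat background shows ringing — characteristic JPEG degradation.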